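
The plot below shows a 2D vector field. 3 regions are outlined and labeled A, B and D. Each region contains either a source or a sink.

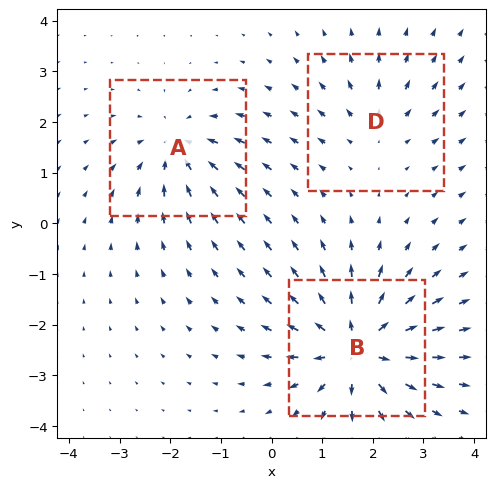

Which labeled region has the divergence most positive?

B

Divergence at each region's feature centre — A: about -4, B: about +6, D: about +2. Region B is most positive.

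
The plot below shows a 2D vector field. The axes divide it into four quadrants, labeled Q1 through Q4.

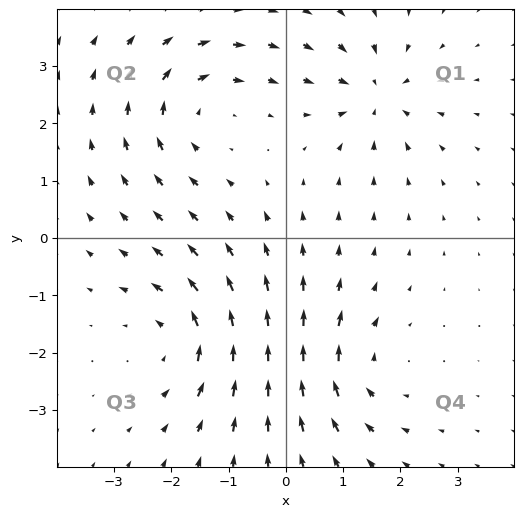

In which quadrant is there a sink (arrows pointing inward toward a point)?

The sink sits at approximately (1.6, 2.5), which lies in quadrant Q1. The divergence there is about -4, negative as expected for a sink.

Q1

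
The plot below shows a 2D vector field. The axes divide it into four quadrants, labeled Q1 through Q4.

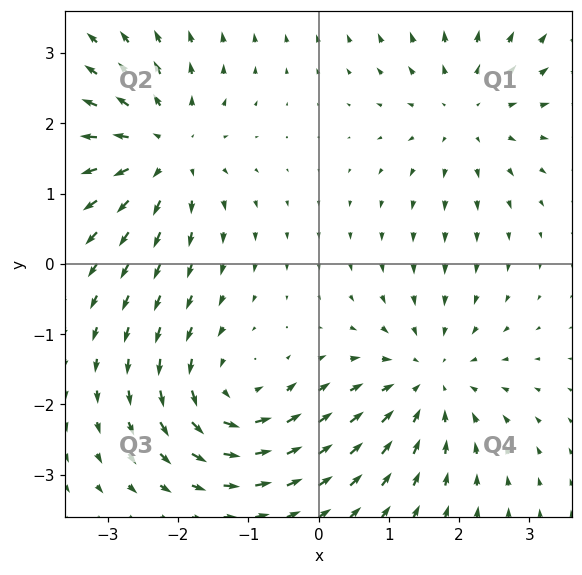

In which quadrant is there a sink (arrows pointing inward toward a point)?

Q4

The sink sits at approximately (1.6, -1.7), which lies in quadrant Q4. The divergence there is about -4, negative as expected for a sink.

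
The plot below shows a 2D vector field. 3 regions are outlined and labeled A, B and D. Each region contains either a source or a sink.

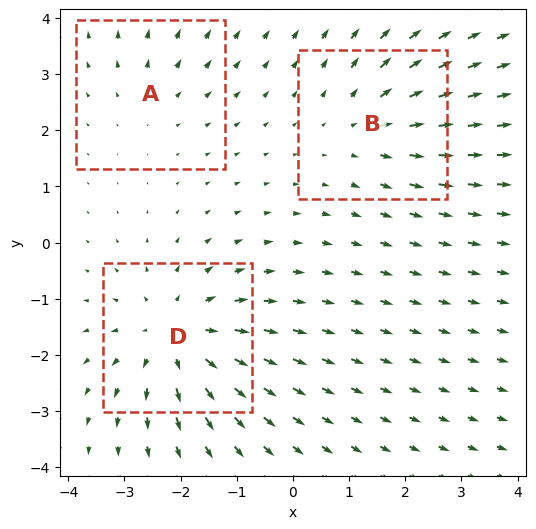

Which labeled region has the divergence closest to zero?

A

Divergence at each region's feature centre — A: about +2, B: about +3, D: about +5. Region A is closest to zero.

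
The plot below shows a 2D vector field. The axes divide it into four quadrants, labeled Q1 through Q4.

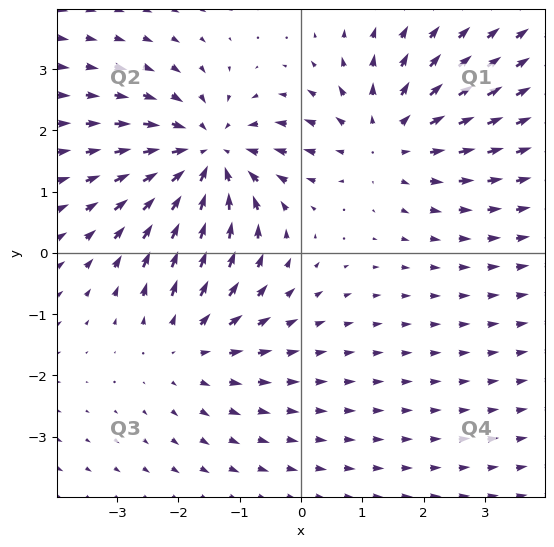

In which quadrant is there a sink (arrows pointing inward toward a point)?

The sink sits at approximately (-1.5, 1.5), which lies in quadrant Q2. The divergence there is about -4, negative as expected for a sink.

Q2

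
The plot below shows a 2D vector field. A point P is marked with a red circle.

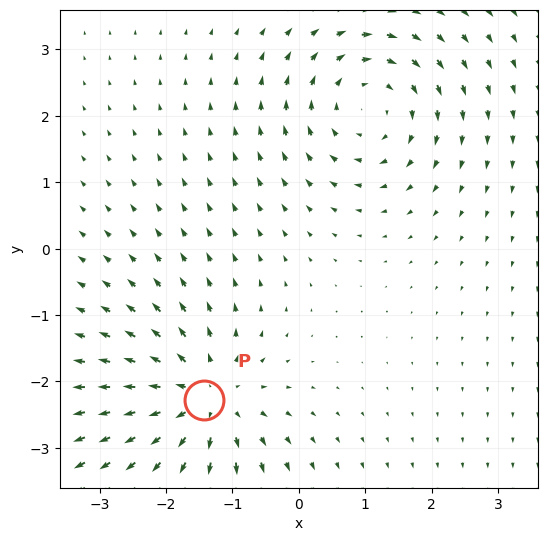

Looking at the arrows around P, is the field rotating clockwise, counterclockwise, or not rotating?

Near P at (-1.4, -2.3) the arrows show no circulation. The curl there is ≈0.

not rotating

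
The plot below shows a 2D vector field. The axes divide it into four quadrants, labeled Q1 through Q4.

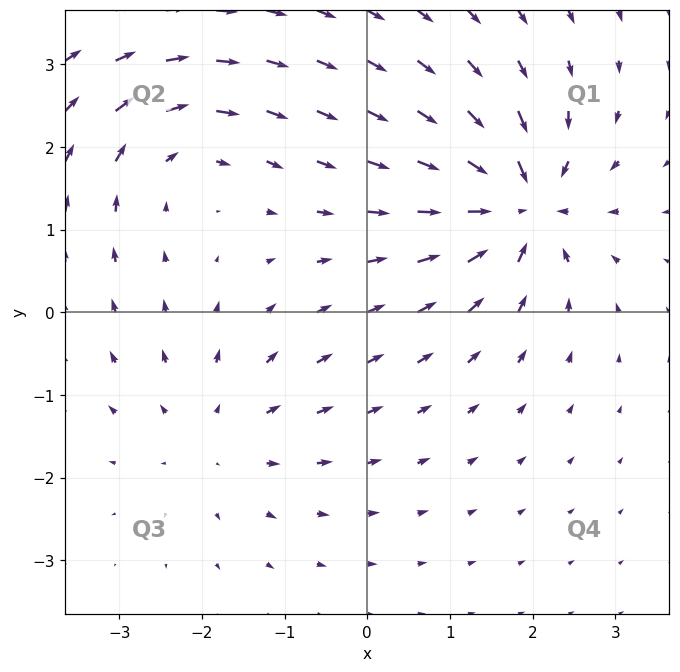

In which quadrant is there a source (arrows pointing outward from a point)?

The source sits at approximately (-1.8, -1.5), which lies in quadrant Q3. The divergence there is about +3, positive as expected for a source.

Q3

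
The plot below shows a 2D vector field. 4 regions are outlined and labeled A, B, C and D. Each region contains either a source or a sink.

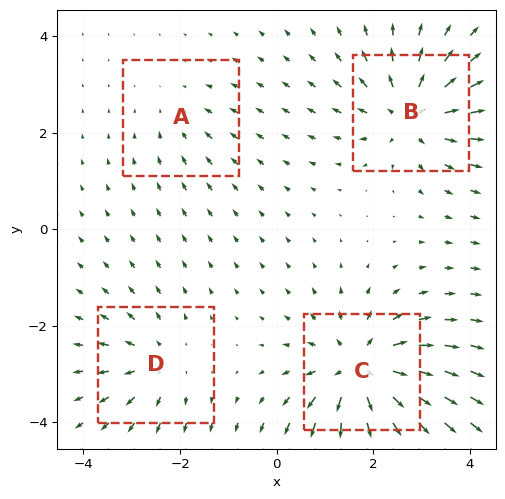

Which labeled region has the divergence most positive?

C

Divergence at each region's feature centre — A: about -2, B: about +6, C: about +7, D: about +4. Region C is most positive.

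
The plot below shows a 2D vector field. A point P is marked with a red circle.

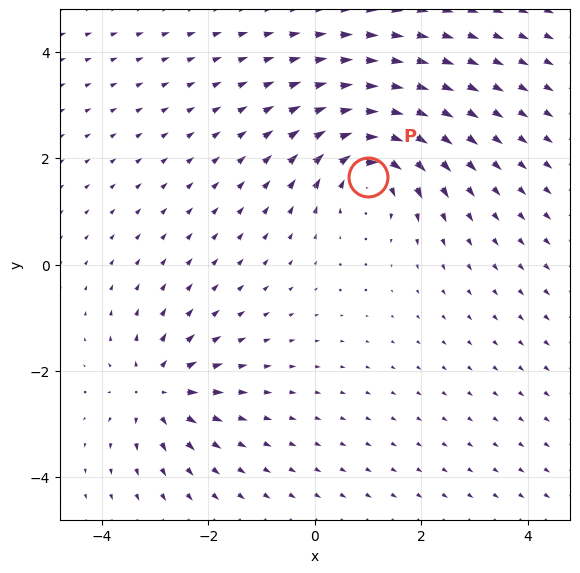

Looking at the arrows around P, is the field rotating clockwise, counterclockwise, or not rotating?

clockwise

Near P at (1.0, 1.6) the arrows circulate clockwise. The curl (z-component) there is about -5; negative curl means clockwise rotation.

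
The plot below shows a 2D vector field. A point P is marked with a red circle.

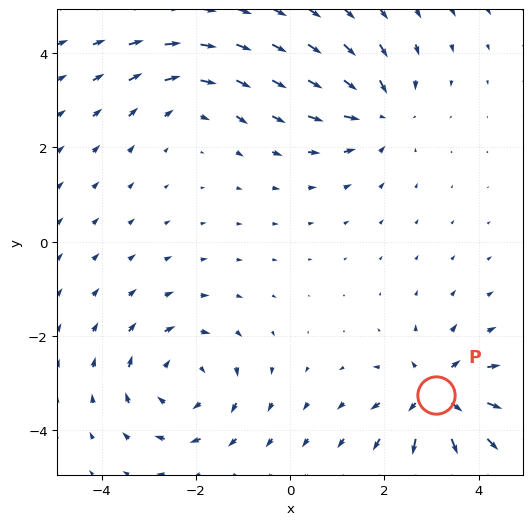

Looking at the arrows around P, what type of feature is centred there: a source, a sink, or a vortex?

source

At P (3.1, -3.2) the arrows spread outward. Divergence about +6, curl ≈0 — positive divergence with near-zero curl is a source.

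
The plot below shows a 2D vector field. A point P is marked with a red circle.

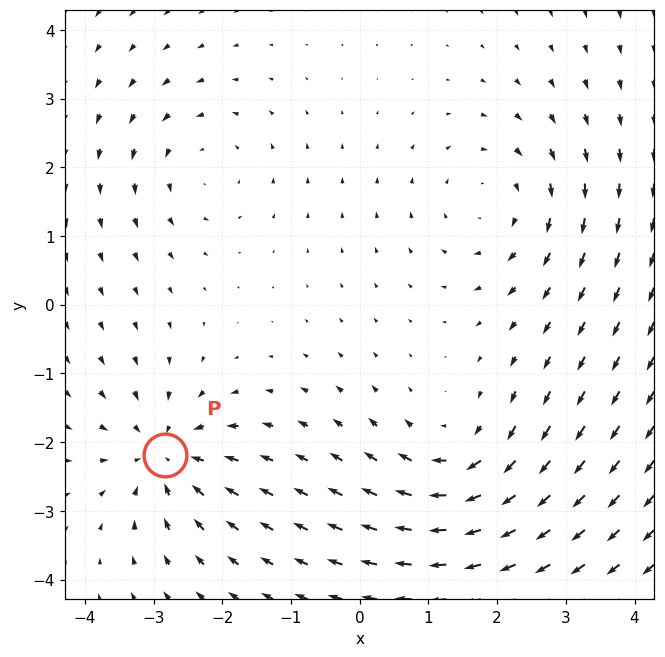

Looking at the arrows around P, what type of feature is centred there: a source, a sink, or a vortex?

sink

At P (-2.8, -2.2) the arrows converge inward. Divergence about -5, curl ≈0 — negative divergence with near-zero curl is a sink.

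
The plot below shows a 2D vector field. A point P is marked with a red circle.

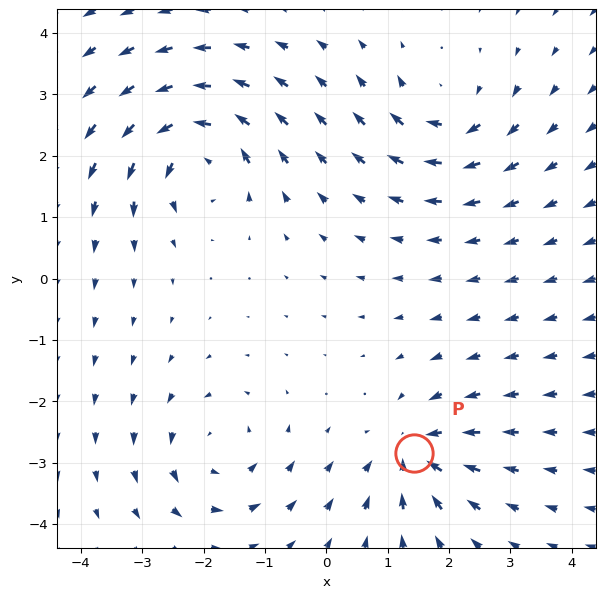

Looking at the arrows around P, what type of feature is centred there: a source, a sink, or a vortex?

sink

At P (1.4, -2.8) the arrows converge inward. Divergence about -4, curl ≈0 — negative divergence with near-zero curl is a sink.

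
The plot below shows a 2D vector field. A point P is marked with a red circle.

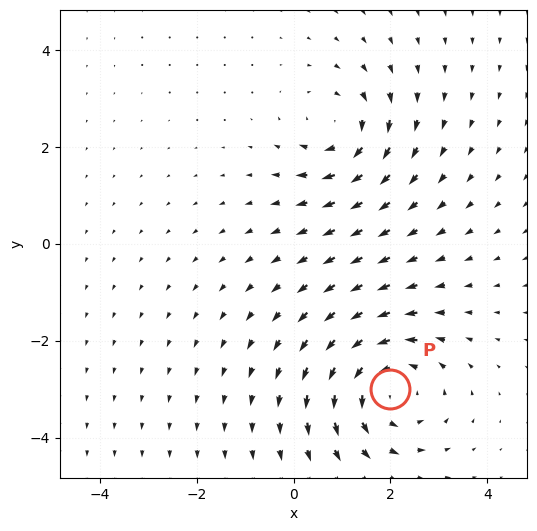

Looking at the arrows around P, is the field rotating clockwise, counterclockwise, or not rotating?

Near P at (2.0, -3.0) the arrows circulate counterclockwise. The curl (z-component) there is about +4; positive curl means counterclockwise rotation.

counterclockwise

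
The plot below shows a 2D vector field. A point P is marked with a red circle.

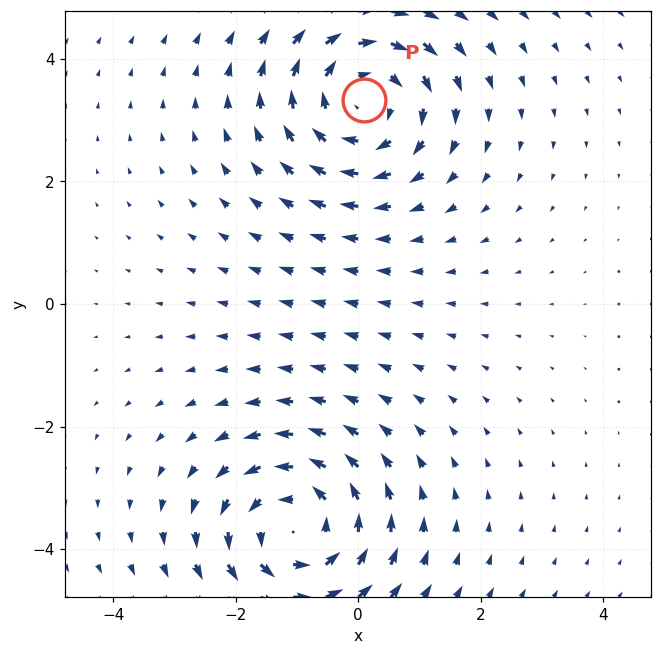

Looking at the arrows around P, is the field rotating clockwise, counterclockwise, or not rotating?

clockwise

Near P at (0.1, 3.3) the arrows circulate clockwise. The curl (z-component) there is about -3; negative curl means clockwise rotation.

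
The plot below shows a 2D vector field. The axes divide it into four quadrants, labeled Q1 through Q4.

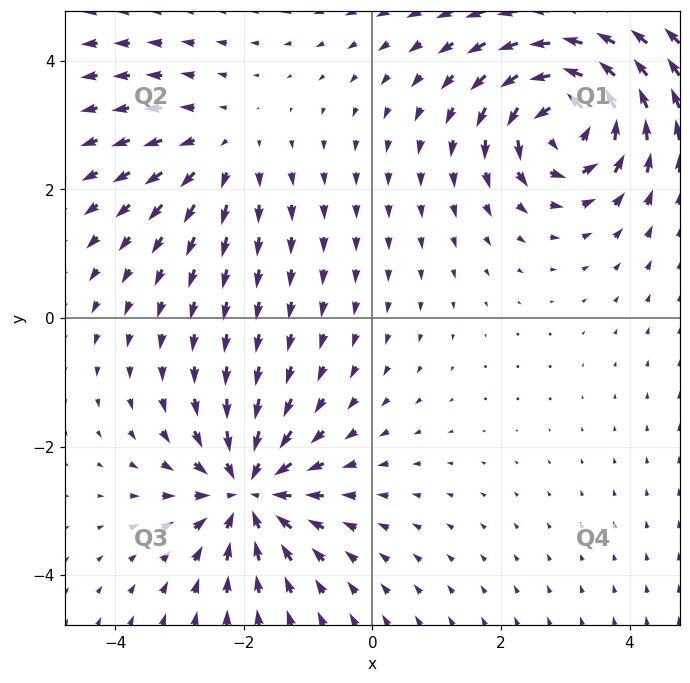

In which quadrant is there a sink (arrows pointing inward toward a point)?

The sink sits at approximately (-1.9, -2.7), which lies in quadrant Q3. The divergence there is about -5, negative as expected for a sink.

Q3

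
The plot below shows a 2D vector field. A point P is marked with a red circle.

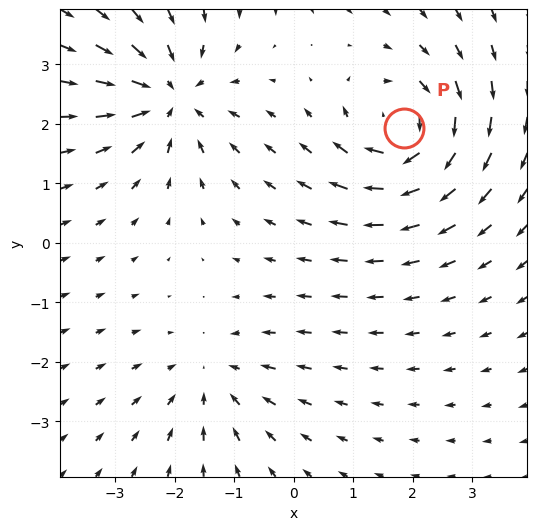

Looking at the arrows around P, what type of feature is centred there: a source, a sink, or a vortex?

vortex

At P (1.9, 1.9) the arrows circulate clockwise. Divergence ≈0, curl about -6 — near-zero divergence with nonzero curl is a vortex.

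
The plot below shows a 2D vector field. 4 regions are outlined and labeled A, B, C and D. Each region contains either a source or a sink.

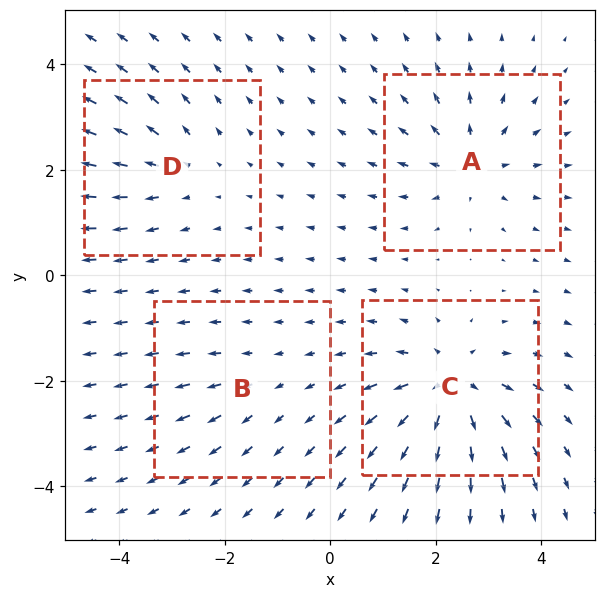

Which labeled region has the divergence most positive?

Divergence at each region's feature centre — A: about +6, B: about +2, C: about +8, D: about +4. Region C is most positive.

C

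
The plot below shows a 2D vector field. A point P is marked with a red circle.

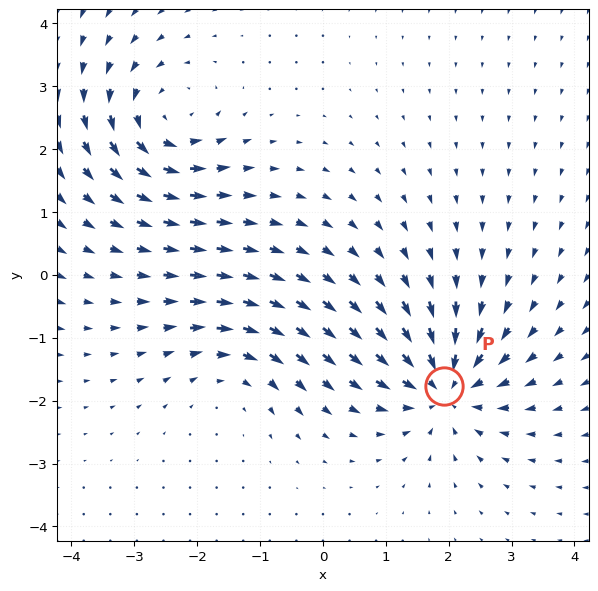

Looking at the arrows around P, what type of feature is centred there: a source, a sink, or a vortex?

sink

At P (1.9, -1.8) the arrows converge inward. Divergence about -6, curl ≈0 — negative divergence with near-zero curl is a sink.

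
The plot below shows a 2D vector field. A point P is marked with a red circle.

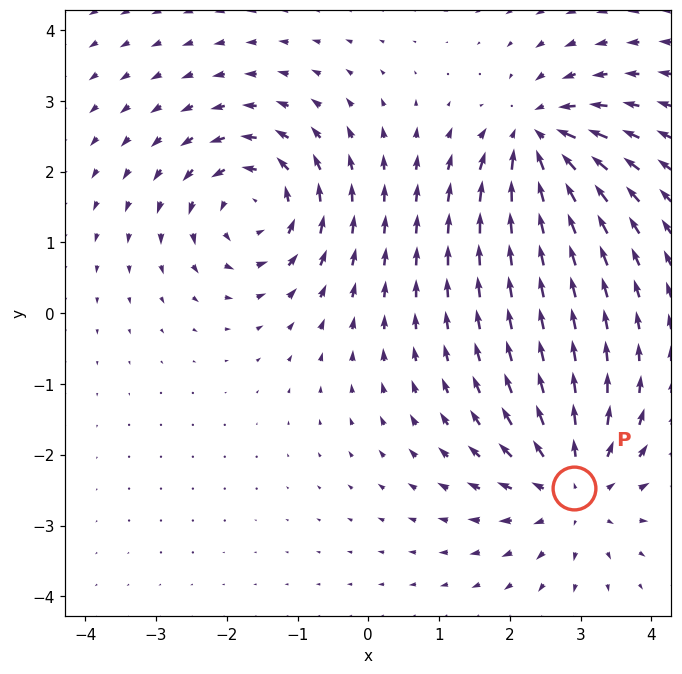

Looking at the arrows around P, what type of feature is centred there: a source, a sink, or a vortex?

source

At P (2.9, -2.5) the arrows spread outward. Divergence about +4, curl ≈0 — positive divergence with near-zero curl is a source.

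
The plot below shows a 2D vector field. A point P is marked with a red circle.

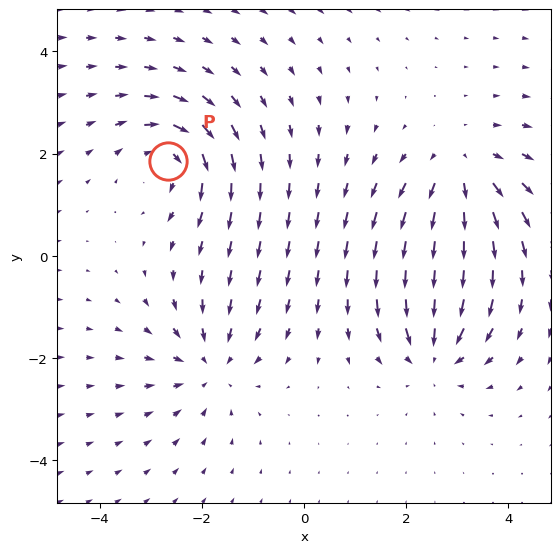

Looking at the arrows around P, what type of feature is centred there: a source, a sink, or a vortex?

At P (-2.7, 1.8) the arrows circulate clockwise. Divergence ≈0, curl about -5 — near-zero divergence with nonzero curl is a vortex.

vortex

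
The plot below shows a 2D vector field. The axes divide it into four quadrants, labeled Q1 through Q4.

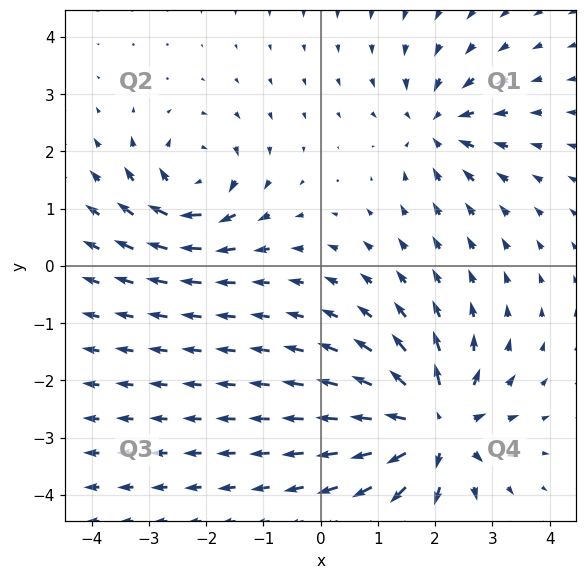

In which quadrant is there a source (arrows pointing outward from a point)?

The source sits at approximately (2.0, -2.8), which lies in quadrant Q4. The divergence there is about +6, positive as expected for a source.

Q4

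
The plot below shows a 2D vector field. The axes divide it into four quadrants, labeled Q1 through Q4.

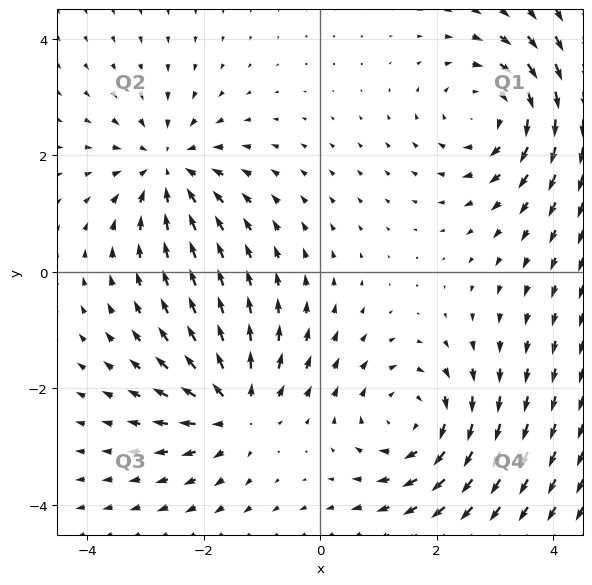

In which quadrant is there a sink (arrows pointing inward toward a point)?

The sink sits at approximately (-2.6, 1.8), which lies in quadrant Q2. The divergence there is about -4, negative as expected for a sink.

Q2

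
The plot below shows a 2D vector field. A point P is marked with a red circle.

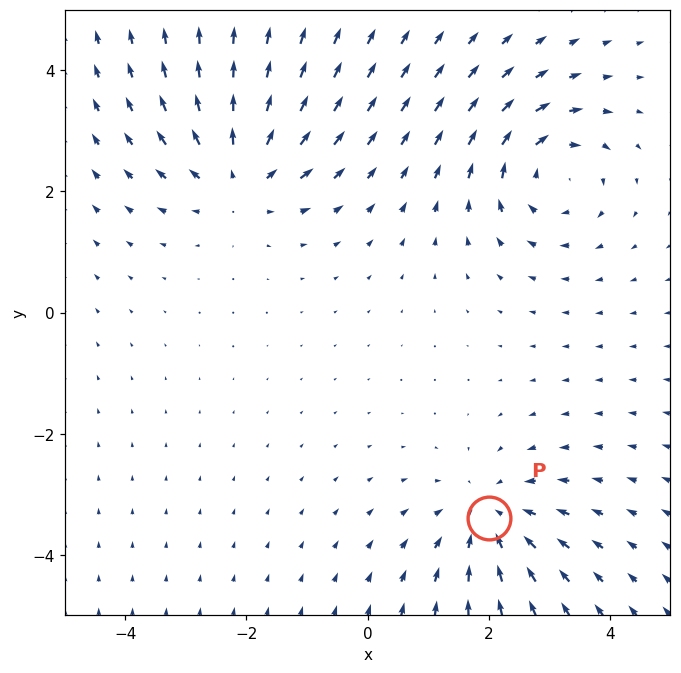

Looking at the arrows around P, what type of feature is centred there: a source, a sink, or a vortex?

sink

At P (2.0, -3.4) the arrows converge inward. Divergence about -3, curl ≈0 — negative divergence with near-zero curl is a sink.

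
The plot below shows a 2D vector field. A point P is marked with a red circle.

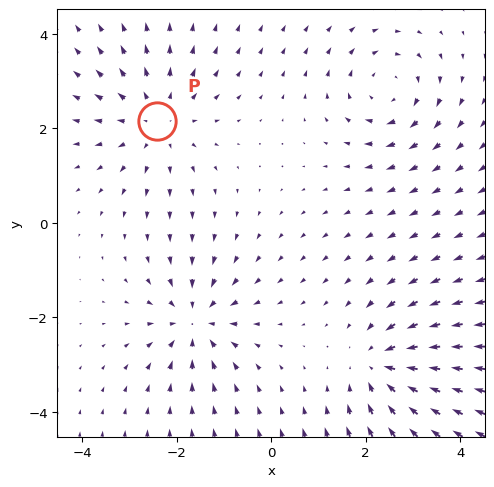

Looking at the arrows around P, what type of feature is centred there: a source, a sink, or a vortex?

At P (-2.4, 2.2) the arrows spread outward. Divergence about +3, curl ≈0 — positive divergence with near-zero curl is a source.

source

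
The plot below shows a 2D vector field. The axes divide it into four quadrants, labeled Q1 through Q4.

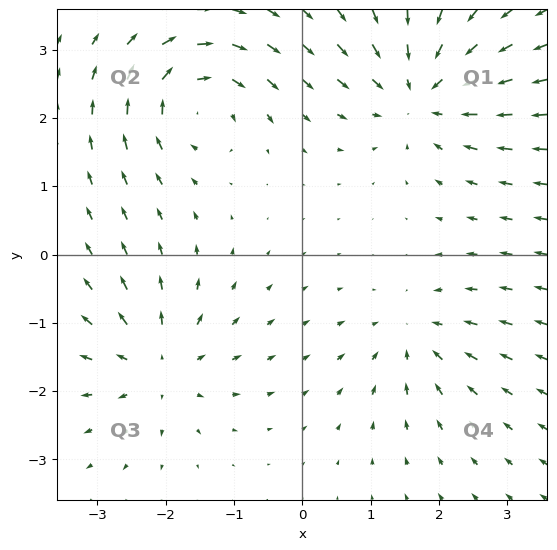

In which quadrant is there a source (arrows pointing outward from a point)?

Q3

The source sits at approximately (-2.1, -1.6), which lies in quadrant Q3. The divergence there is about +4, positive as expected for a source.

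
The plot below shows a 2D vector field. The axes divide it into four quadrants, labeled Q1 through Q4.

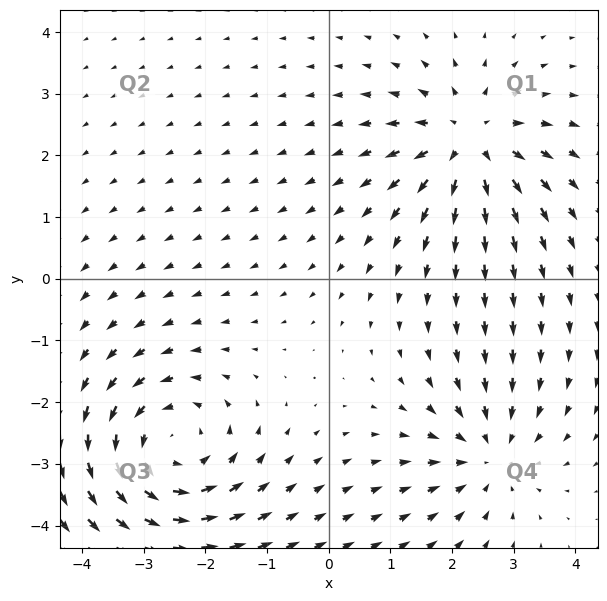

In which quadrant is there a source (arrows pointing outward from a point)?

Q1

The source sits at approximately (2.3, 2.2), which lies in quadrant Q1. The divergence there is about +4, positive as expected for a source.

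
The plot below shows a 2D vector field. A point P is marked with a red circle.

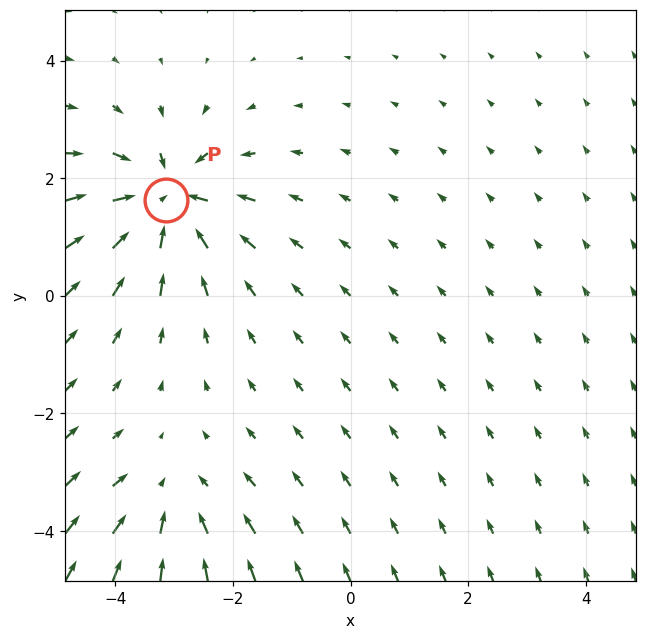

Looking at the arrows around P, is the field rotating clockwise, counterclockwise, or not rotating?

not rotating

Near P at (-3.1, 1.6) the arrows show no circulation. The curl there is ≈0.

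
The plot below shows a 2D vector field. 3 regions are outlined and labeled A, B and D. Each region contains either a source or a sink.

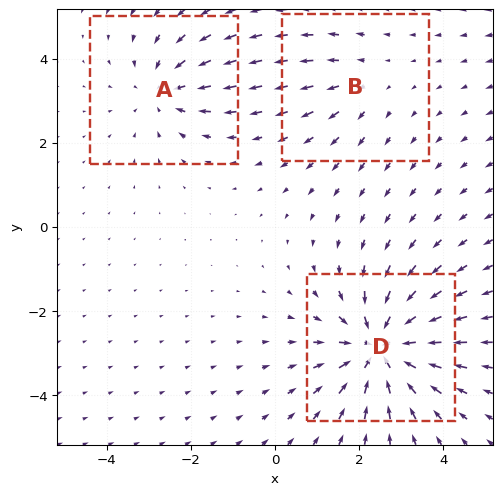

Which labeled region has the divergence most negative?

D

Divergence at each region's feature centre — A: about -3, B: about +2, D: about -5. Region D is most negative.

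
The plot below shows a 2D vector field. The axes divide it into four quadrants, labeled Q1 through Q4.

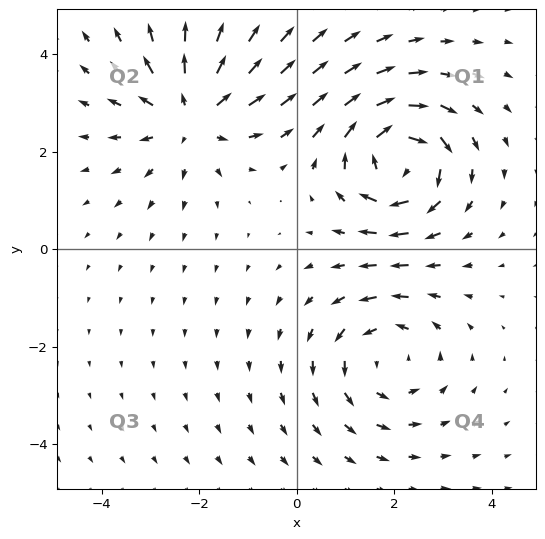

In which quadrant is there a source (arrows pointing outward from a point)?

The source sits at approximately (-2.2, 2.8), which lies in quadrant Q2. The divergence there is about +4, positive as expected for a source.

Q2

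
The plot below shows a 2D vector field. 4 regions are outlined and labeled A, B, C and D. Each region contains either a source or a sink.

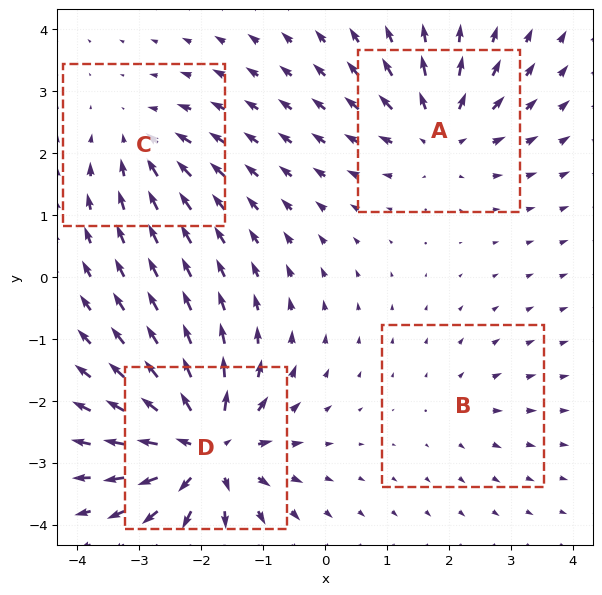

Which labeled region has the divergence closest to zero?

B

Divergence at each region's feature centre — A: about +6, B: about +2, C: about -4, D: about +9. Region B is closest to zero.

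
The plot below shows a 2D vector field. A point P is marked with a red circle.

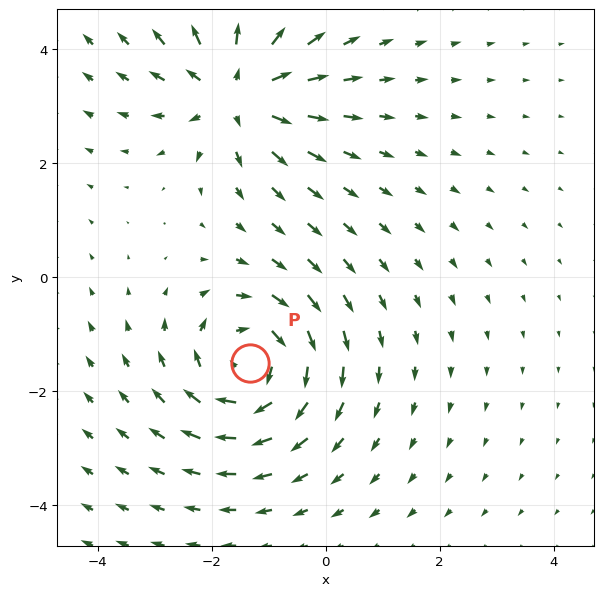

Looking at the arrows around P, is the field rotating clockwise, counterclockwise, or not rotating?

Near P at (-1.3, -1.5) the arrows circulate clockwise. The curl (z-component) there is about -5; negative curl means clockwise rotation.

clockwise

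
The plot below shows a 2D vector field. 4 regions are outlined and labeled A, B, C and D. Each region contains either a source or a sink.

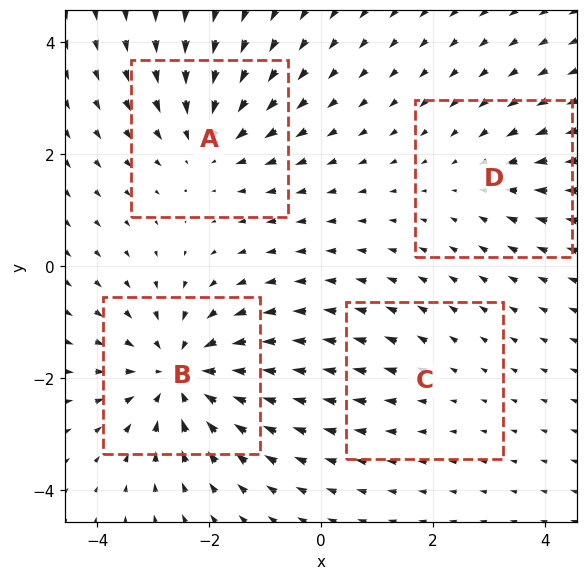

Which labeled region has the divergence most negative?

Divergence at each region's feature centre — A: about -4, B: about -6, C: about +2, D: about -3. Region B is most negative.

B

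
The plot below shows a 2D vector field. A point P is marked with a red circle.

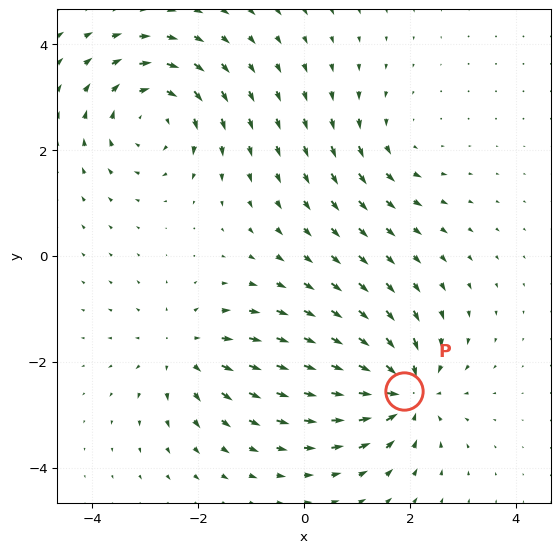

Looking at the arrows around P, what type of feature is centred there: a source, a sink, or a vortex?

sink

At P (1.9, -2.6) the arrows converge inward. Divergence about -6, curl ≈0 — negative divergence with near-zero curl is a sink.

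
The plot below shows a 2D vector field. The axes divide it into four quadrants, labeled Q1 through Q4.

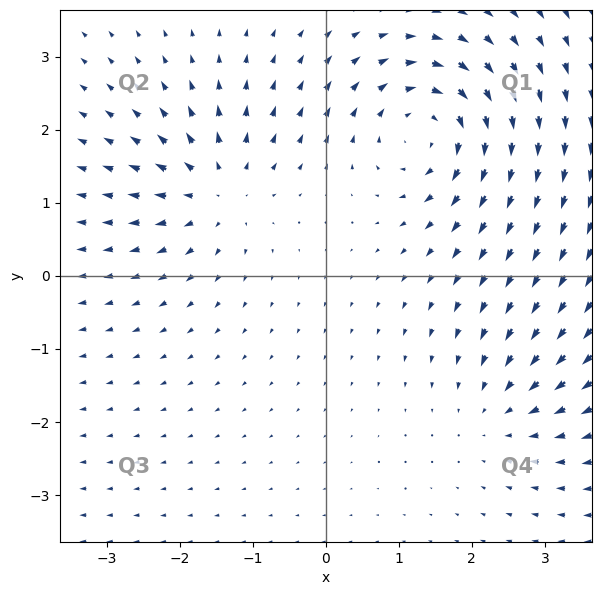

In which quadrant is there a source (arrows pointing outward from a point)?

Q2

The source sits at approximately (-1.5, 1.2), which lies in quadrant Q2. The divergence there is about +4, positive as expected for a source.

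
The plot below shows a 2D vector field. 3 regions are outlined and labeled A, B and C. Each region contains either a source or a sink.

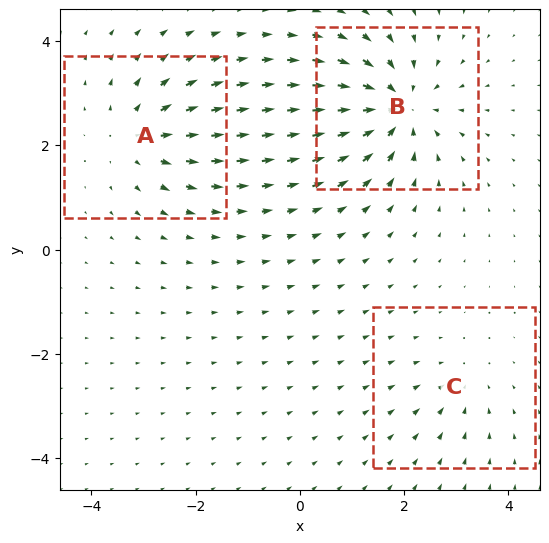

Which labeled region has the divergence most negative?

B

Divergence at each region's feature centre — A: about +4, B: about -5, C: about -2. Region B is most negative.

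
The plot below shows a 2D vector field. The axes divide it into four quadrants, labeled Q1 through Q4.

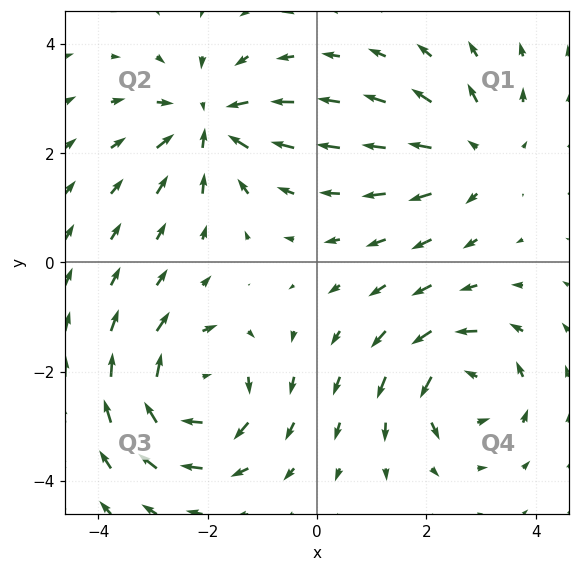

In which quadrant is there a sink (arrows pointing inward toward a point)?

The sink sits at approximately (-2.0, 2.6), which lies in quadrant Q2. The divergence there is about -5, negative as expected for a sink.

Q2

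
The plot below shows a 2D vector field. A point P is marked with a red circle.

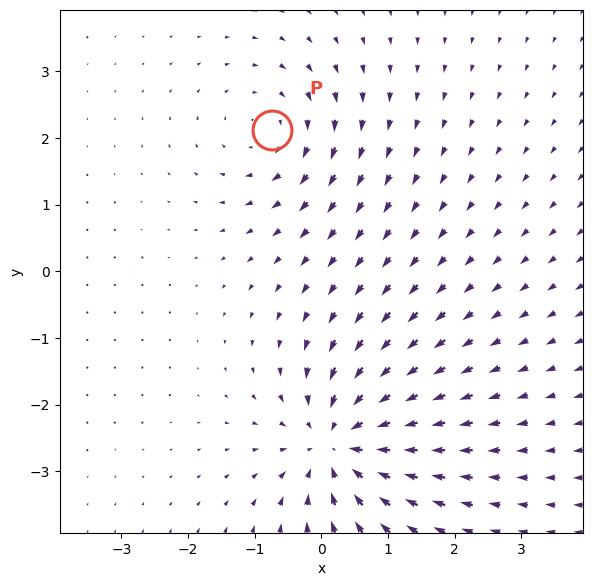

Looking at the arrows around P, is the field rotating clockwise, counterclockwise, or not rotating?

clockwise

Near P at (-0.7, 2.1) the arrows circulate clockwise. The curl (z-component) there is about -3; negative curl means clockwise rotation.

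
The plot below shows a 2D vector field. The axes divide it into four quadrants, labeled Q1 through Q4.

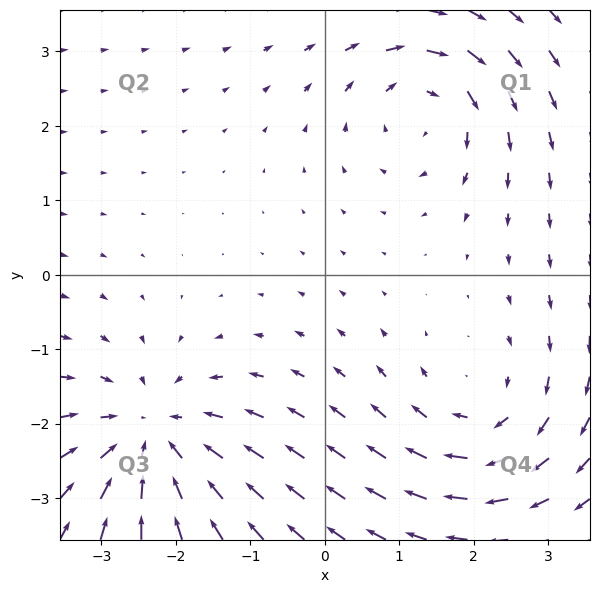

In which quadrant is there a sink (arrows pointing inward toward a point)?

The sink sits at approximately (-2.3, -2.2), which lies in quadrant Q3. The divergence there is about -5, negative as expected for a sink.

Q3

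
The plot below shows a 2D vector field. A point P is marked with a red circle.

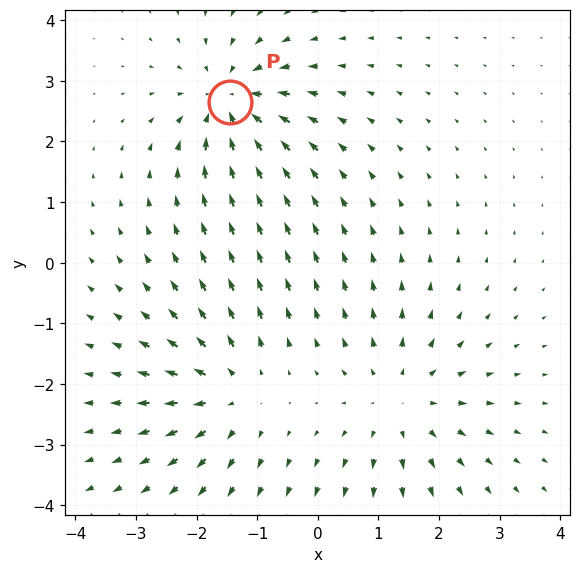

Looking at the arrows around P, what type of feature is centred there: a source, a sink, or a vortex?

sink

At P (-1.4, 2.6) the arrows converge inward. Divergence about -5, curl ≈0 — negative divergence with near-zero curl is a sink.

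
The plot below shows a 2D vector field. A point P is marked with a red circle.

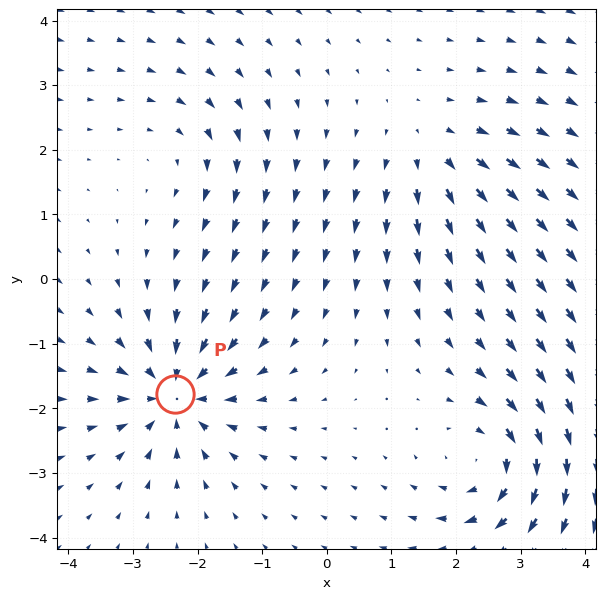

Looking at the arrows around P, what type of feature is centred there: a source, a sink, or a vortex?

sink

At P (-2.3, -1.8) the arrows converge inward. Divergence about -6, curl ≈0 — negative divergence with near-zero curl is a sink.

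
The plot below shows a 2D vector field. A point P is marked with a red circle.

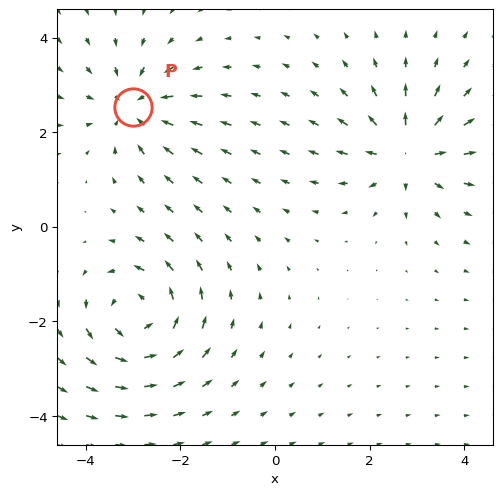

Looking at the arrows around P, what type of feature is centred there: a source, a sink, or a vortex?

At P (-3.0, 2.5) the arrows converge inward. Divergence about -4, curl ≈0 — negative divergence with near-zero curl is a sink.

sink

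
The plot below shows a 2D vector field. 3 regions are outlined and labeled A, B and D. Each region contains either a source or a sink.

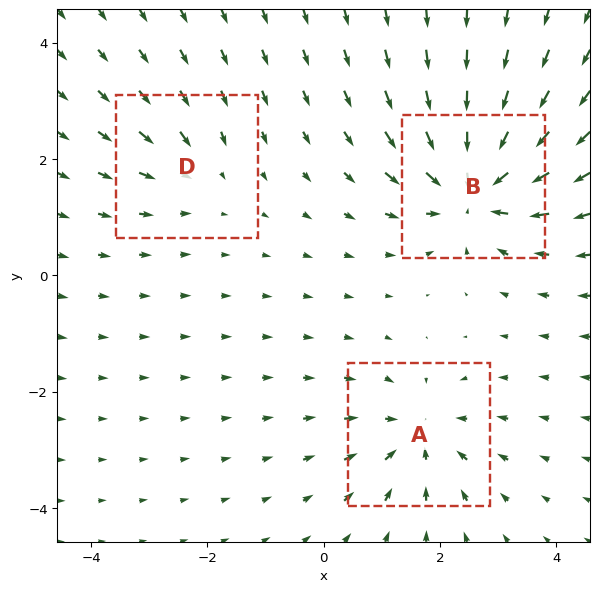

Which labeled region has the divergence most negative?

B

Divergence at each region's feature centre — A: about -4, B: about -6, D: about -2. Region B is most negative.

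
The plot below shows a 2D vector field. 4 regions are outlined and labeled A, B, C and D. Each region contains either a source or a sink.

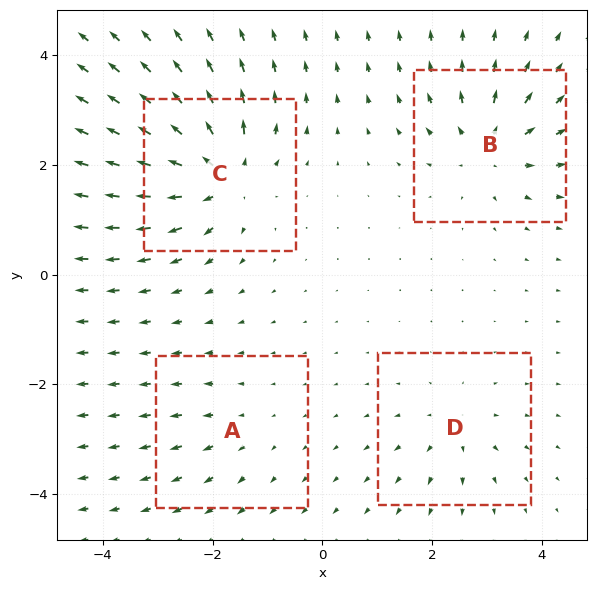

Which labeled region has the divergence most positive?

Divergence at each region's feature centre — A: about +2, B: about +6, C: about +8, D: about +4. Region C is most positive.

C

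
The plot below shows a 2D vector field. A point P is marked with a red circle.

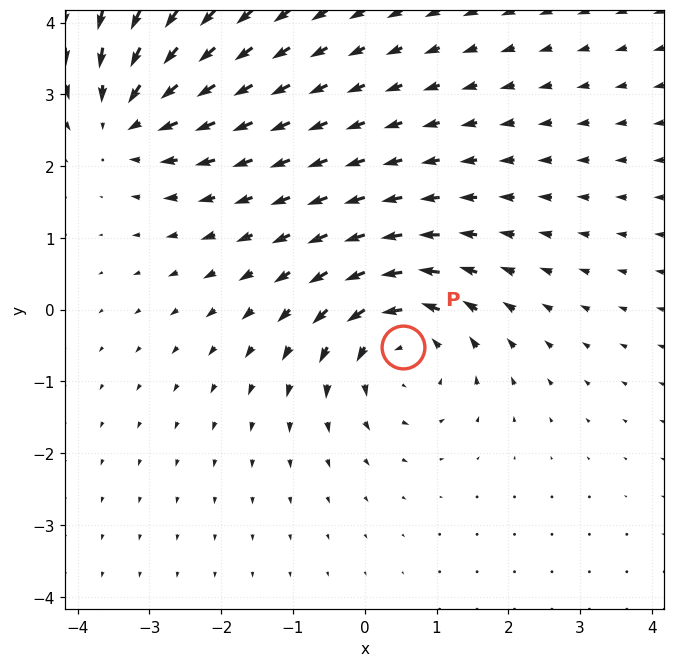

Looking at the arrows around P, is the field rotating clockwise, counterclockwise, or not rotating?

Near P at (0.5, -0.5) the arrows circulate counterclockwise. The curl (z-component) there is about +3; positive curl means counterclockwise rotation.

counterclockwise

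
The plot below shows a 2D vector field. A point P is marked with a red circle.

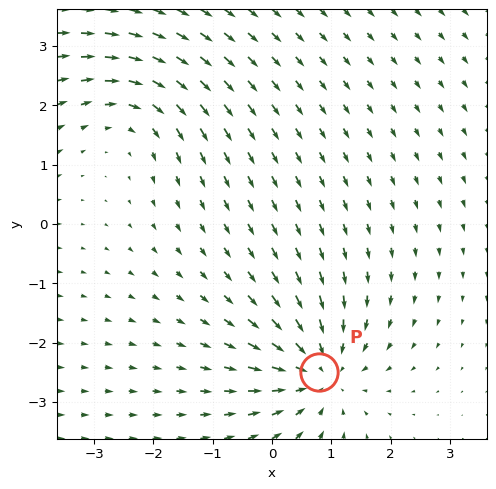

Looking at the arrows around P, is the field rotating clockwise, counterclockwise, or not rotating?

Near P at (0.8, -2.5) the arrows show no circulation. The curl there is ≈0.

not rotating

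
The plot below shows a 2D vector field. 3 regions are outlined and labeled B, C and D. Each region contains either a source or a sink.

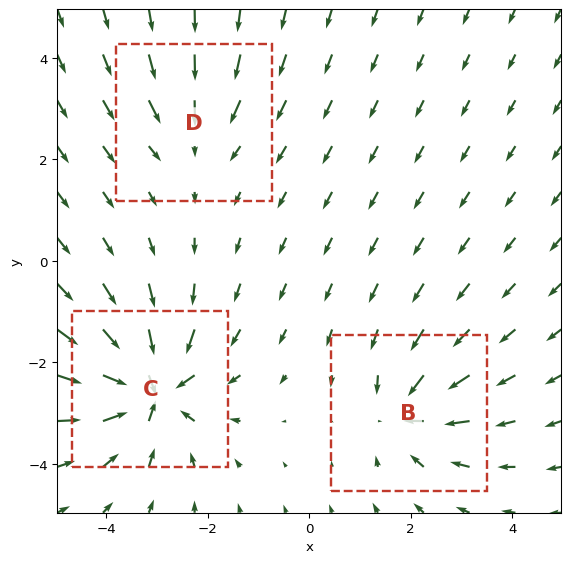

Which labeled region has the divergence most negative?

C

Divergence at each region's feature centre — B: about -4, C: about -6, D: about -2. Region C is most negative.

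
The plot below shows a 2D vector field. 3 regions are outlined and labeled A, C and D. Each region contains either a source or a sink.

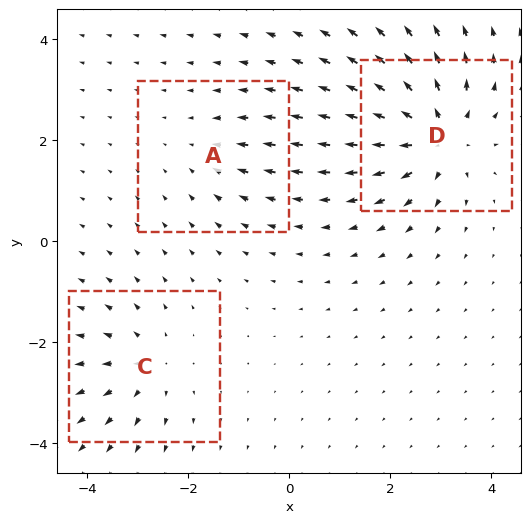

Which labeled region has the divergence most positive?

Divergence at each region's feature centre — A: about -2, C: about +3, D: about +5. Region D is most positive.

D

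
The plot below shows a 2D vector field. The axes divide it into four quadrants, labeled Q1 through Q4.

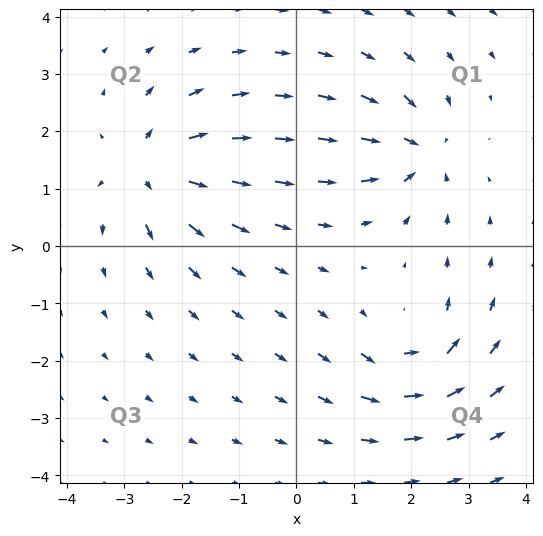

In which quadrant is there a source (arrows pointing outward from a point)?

Q2

The source sits at approximately (-2.5, 1.3), which lies in quadrant Q2. The divergence there is about +5, positive as expected for a source.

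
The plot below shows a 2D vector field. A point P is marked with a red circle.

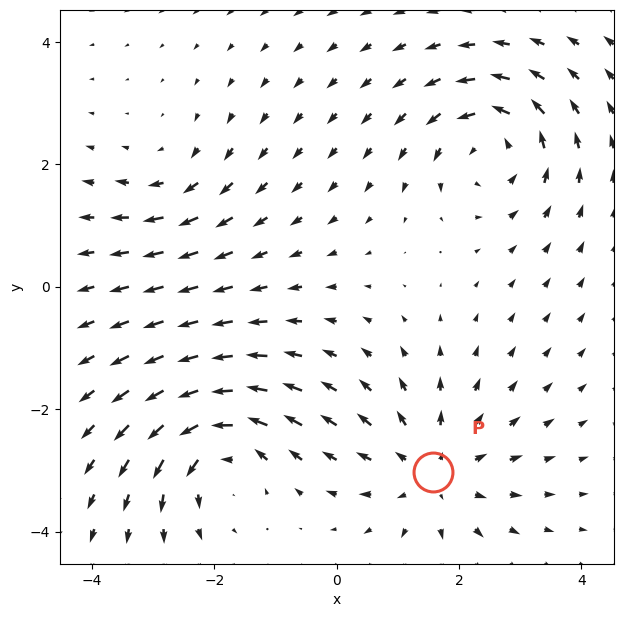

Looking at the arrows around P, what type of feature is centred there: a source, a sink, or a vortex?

source

At P (1.6, -3.0) the arrows spread outward. Divergence about +4, curl ≈0 — positive divergence with near-zero curl is a source.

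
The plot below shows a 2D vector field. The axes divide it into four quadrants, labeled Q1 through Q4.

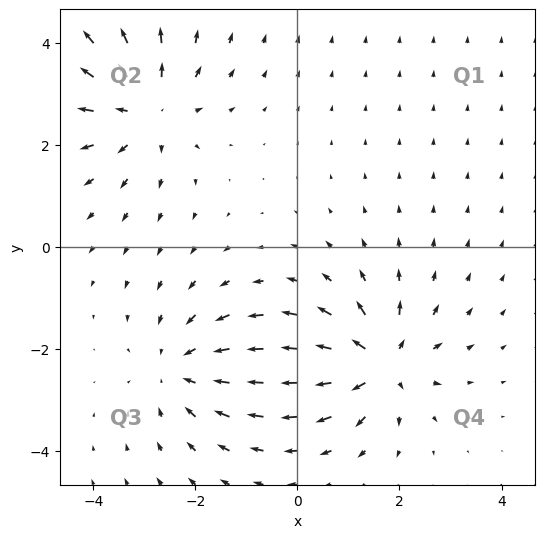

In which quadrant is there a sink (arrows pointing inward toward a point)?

Q3

The sink sits at approximately (-2.3, -2.4), which lies in quadrant Q3. The divergence there is about -3, negative as expected for a sink.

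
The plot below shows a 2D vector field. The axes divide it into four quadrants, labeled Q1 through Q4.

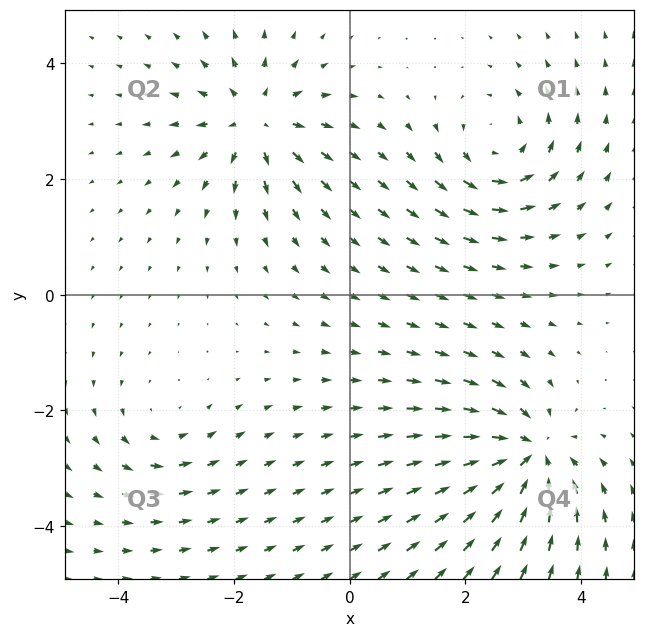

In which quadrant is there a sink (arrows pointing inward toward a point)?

The sink sits at approximately (3.1, -2.8), which lies in quadrant Q4. The divergence there is about -6, negative as expected for a sink.

Q4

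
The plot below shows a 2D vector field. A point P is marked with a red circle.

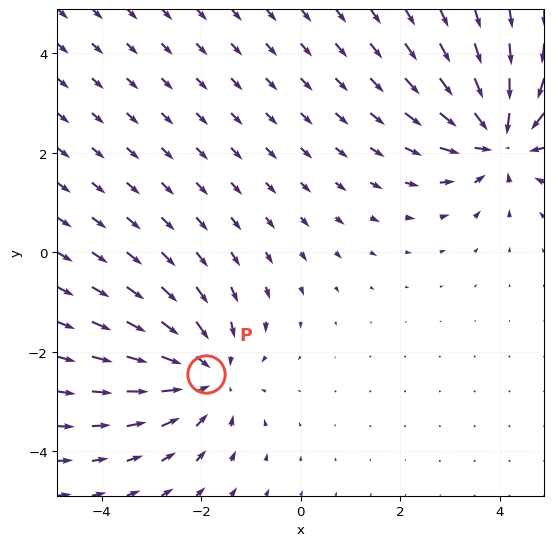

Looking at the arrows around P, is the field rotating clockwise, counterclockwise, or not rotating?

not rotating

Near P at (-1.9, -2.5) the arrows show no circulation. The curl there is ≈0.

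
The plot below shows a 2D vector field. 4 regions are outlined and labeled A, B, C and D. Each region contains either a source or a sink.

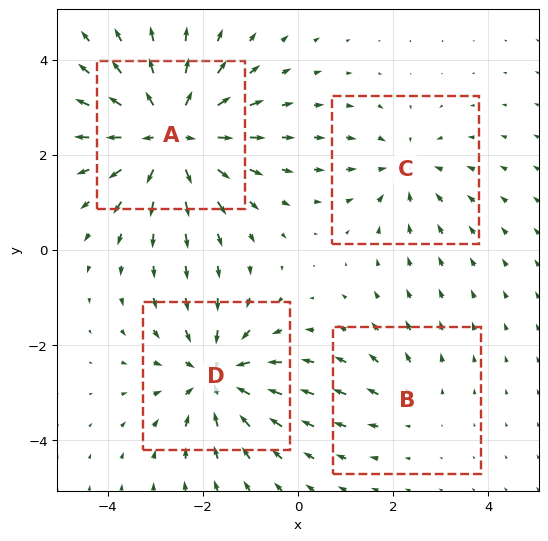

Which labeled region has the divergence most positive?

Divergence at each region's feature centre — A: about +6, B: about +2, C: about -3, D: about -5. Region A is most positive.

A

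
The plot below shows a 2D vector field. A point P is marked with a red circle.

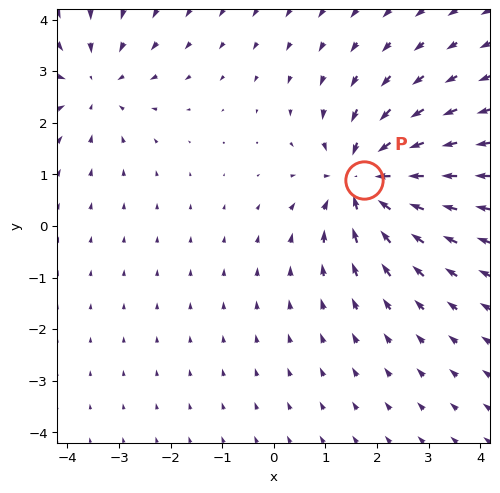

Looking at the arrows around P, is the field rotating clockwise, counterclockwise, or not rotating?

not rotating

Near P at (1.7, 0.9) the arrows show no circulation. The curl there is ≈0.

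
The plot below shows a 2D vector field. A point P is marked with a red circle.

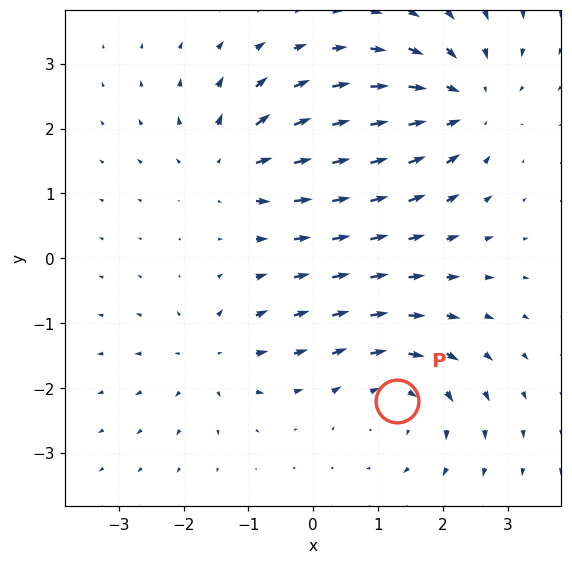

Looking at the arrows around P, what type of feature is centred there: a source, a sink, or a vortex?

vortex

At P (1.3, -2.2) the arrows circulate clockwise. Divergence ≈0, curl about -4 — near-zero divergence with nonzero curl is a vortex.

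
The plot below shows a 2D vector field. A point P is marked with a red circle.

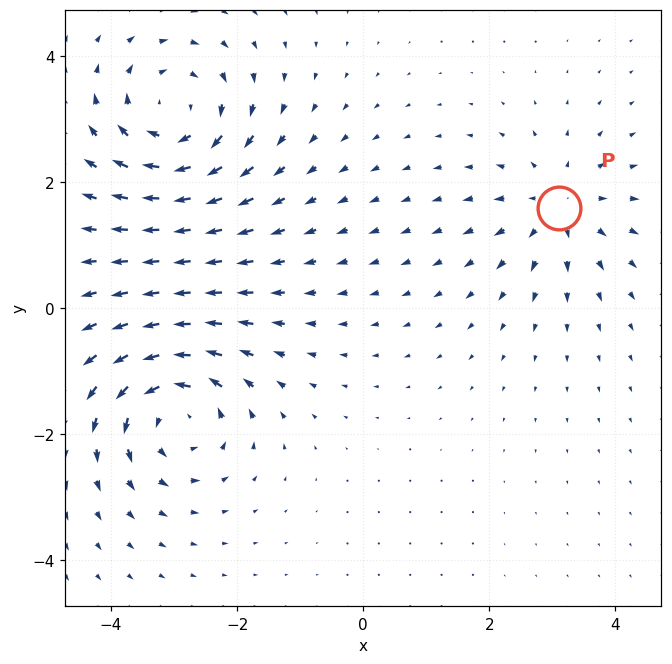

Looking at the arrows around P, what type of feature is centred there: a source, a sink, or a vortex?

At P (3.1, 1.6) the arrows spread outward. Divergence about +4, curl ≈0 — positive divergence with near-zero curl is a source.

source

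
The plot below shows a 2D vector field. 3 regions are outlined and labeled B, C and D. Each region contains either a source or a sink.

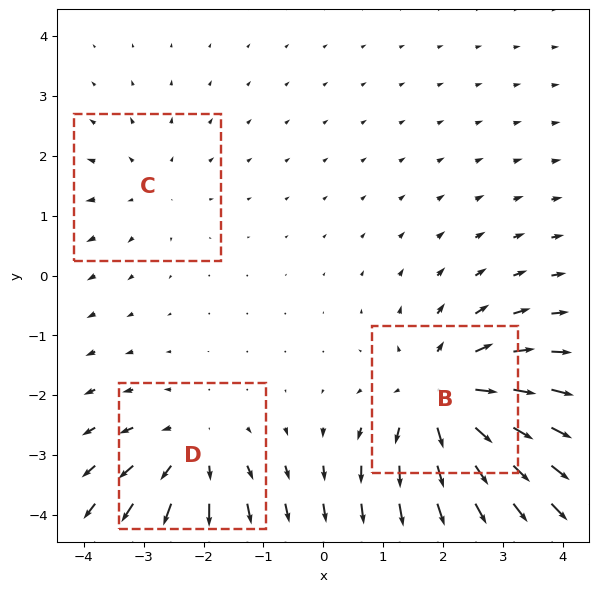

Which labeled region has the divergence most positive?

Divergence at each region's feature centre — B: about +5, C: about +2, D: about +3. Region B is most positive.

B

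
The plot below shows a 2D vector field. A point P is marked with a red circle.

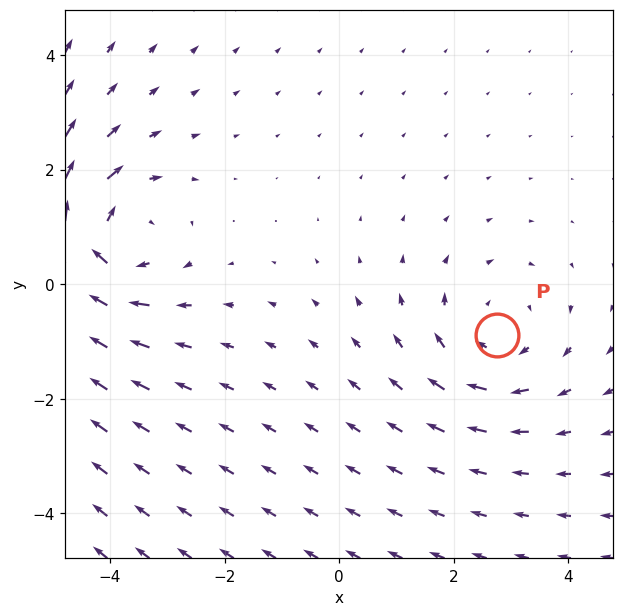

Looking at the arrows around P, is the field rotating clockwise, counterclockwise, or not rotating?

clockwise

Near P at (2.8, -0.9) the arrows circulate clockwise. The curl (z-component) there is about -3; negative curl means clockwise rotation.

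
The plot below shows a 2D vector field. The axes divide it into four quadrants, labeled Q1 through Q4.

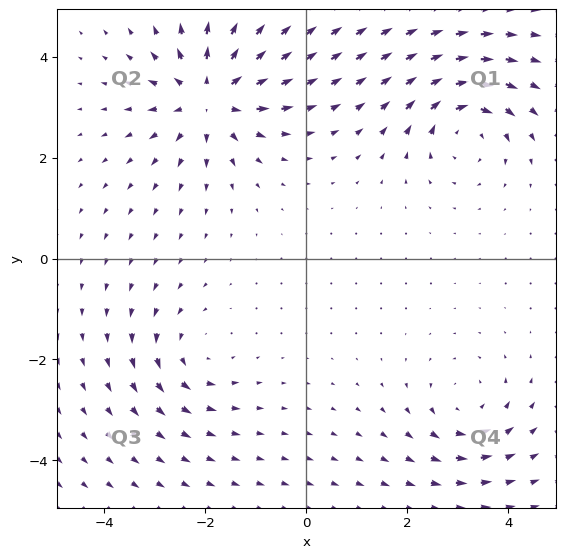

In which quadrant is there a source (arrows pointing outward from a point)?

Q2

The source sits at approximately (-1.9, 3.2), which lies in quadrant Q2. The divergence there is about +6, positive as expected for a source.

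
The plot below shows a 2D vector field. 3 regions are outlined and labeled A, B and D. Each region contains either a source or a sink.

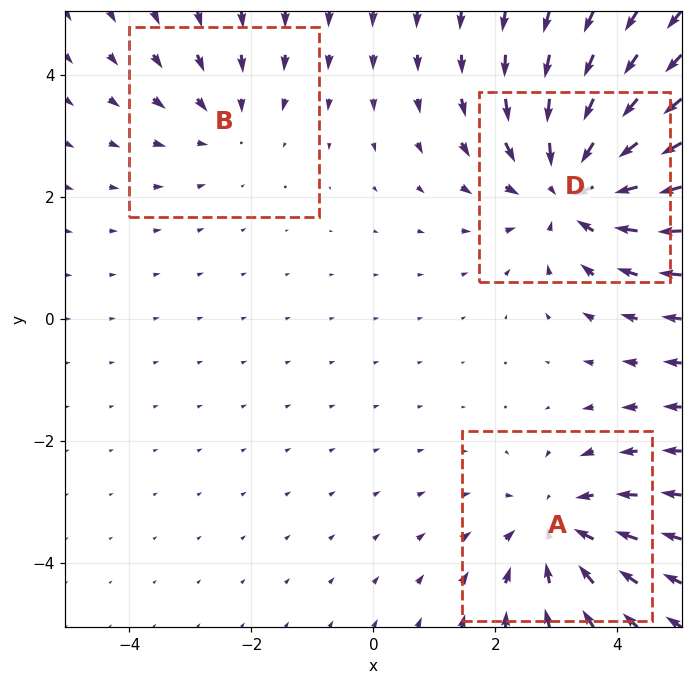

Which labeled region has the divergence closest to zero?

Divergence at each region's feature centre — A: about -3, B: about -2, D: about -4. Region B is closest to zero.

B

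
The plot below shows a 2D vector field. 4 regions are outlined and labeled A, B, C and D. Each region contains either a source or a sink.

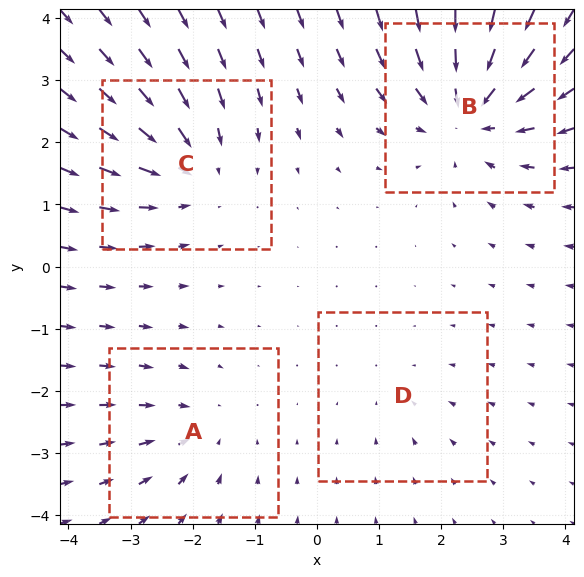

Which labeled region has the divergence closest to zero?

D

Divergence at each region's feature centre — A: about -3, B: about -7, C: about -5, D: about -2. Region D is closest to zero.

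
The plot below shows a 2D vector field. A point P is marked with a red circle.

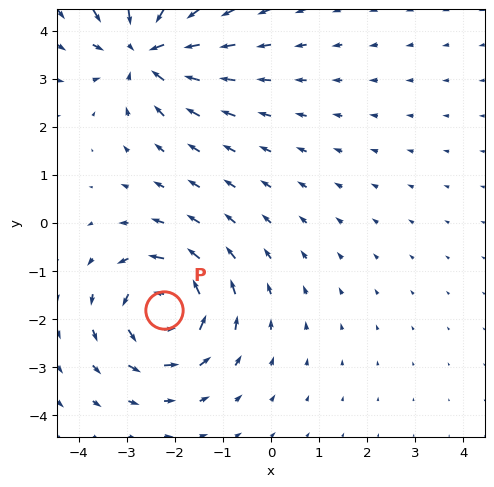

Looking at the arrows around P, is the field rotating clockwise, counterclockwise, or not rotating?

counterclockwise

Near P at (-2.2, -1.8) the arrows circulate counterclockwise. The curl (z-component) there is about +4; positive curl means counterclockwise rotation.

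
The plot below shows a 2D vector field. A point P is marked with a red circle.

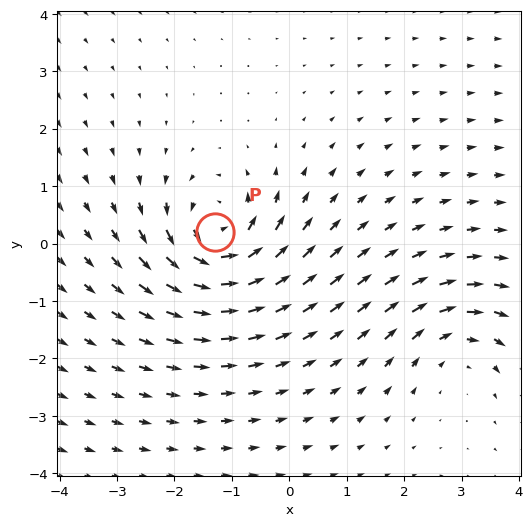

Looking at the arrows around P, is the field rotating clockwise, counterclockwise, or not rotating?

Near P at (-1.3, 0.2) the arrows circulate counterclockwise. The curl (z-component) there is about +6; positive curl means counterclockwise rotation.

counterclockwise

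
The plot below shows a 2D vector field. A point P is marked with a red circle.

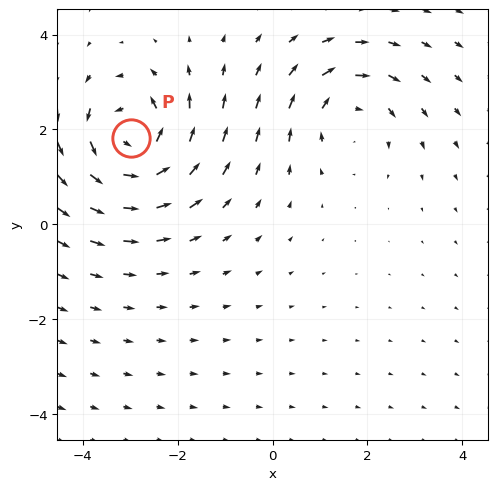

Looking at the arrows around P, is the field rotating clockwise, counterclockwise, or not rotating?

counterclockwise

Near P at (-3.0, 1.8) the arrows circulate counterclockwise. The curl (z-component) there is about +5; positive curl means counterclockwise rotation.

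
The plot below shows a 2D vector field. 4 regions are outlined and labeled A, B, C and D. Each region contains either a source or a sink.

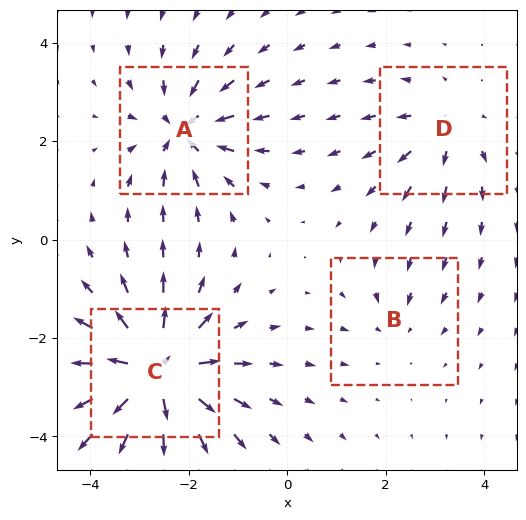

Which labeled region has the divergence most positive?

Divergence at each region's feature centre — A: about -6, B: about -2, C: about +9, D: about +4. Region C is most positive.

C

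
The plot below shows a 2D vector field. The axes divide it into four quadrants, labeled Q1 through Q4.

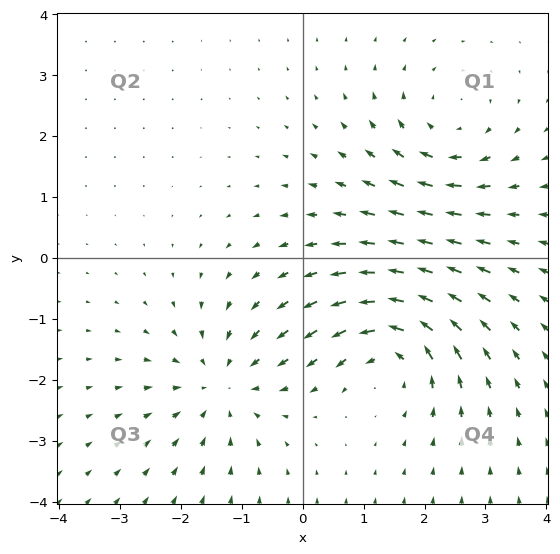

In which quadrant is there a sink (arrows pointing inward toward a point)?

Q3

The sink sits at approximately (-1.3, -2.1), which lies in quadrant Q3. The divergence there is about -4, negative as expected for a sink.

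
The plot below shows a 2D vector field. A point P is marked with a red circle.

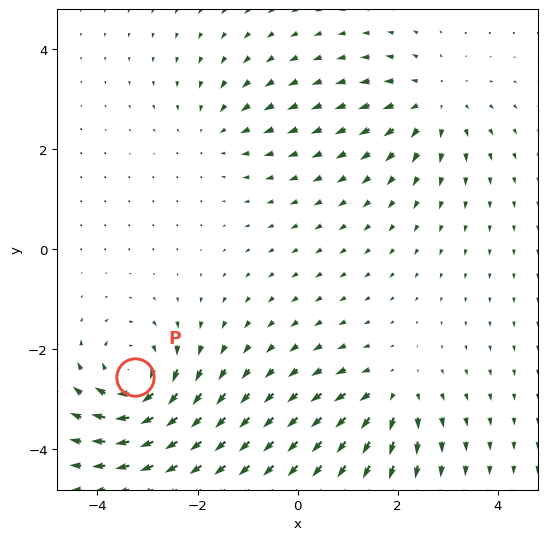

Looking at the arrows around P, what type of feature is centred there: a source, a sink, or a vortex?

At P (-3.3, -2.6) the arrows circulate clockwise. Divergence ≈0, curl about -5 — near-zero divergence with nonzero curl is a vortex.

vortex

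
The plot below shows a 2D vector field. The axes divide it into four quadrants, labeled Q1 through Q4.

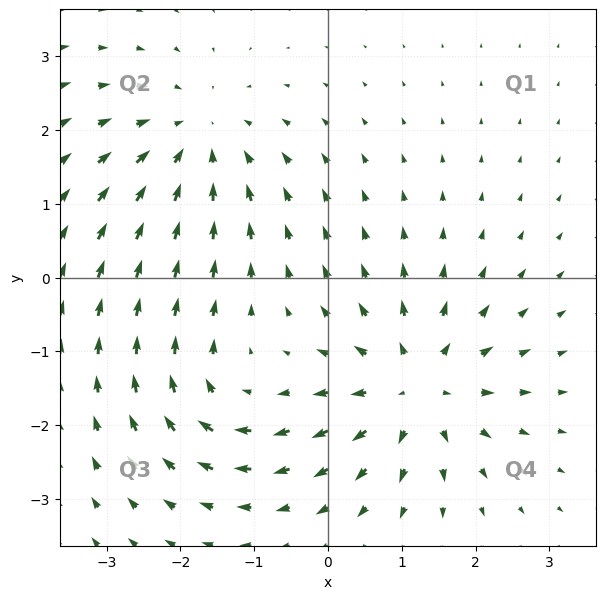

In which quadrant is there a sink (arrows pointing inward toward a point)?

Q2

The sink sits at approximately (-1.8, 1.9), which lies in quadrant Q2. The divergence there is about -4, negative as expected for a sink.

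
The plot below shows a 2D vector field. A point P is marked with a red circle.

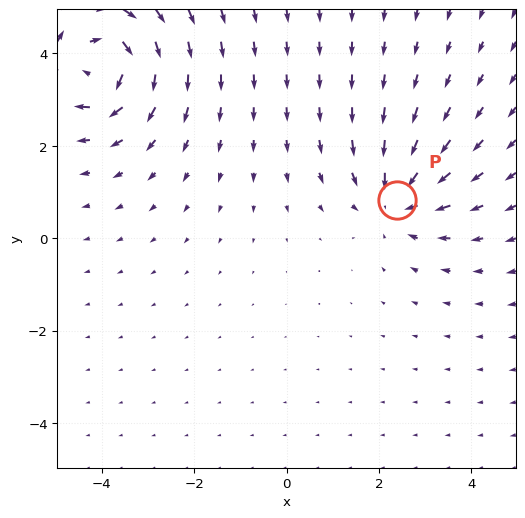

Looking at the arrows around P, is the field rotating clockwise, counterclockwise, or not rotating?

Near P at (2.4, 0.8) the arrows show no circulation. The curl there is ≈0.

not rotating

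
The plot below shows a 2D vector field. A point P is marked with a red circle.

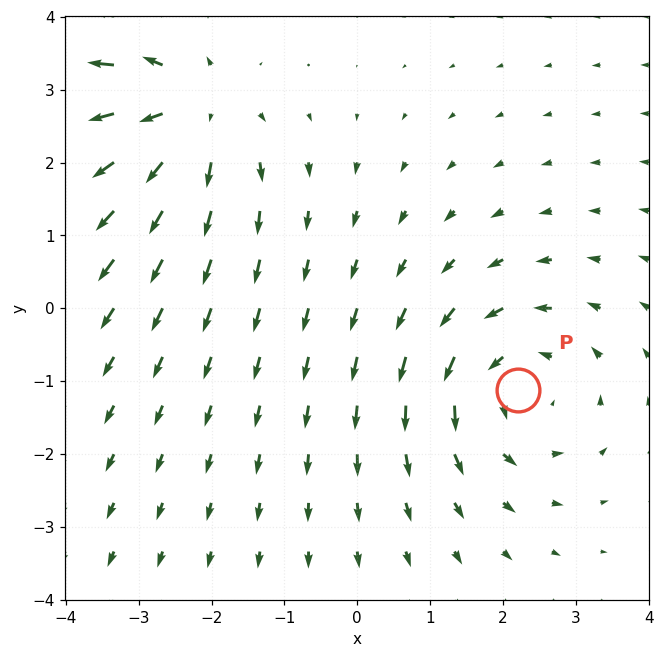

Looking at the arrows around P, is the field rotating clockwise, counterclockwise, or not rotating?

counterclockwise

Near P at (2.2, -1.1) the arrows circulate counterclockwise. The curl (z-component) there is about +4; positive curl means counterclockwise rotation.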